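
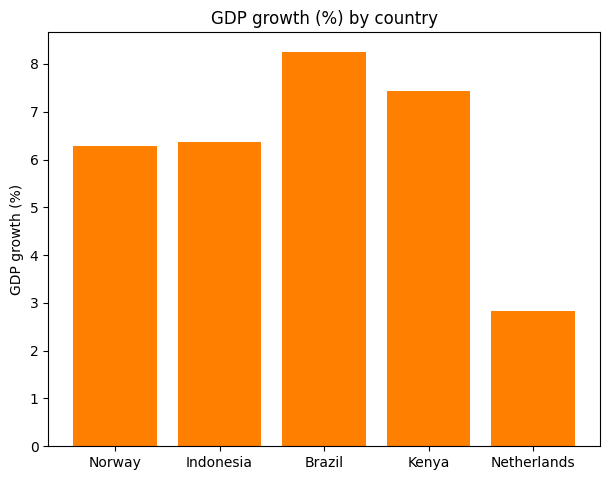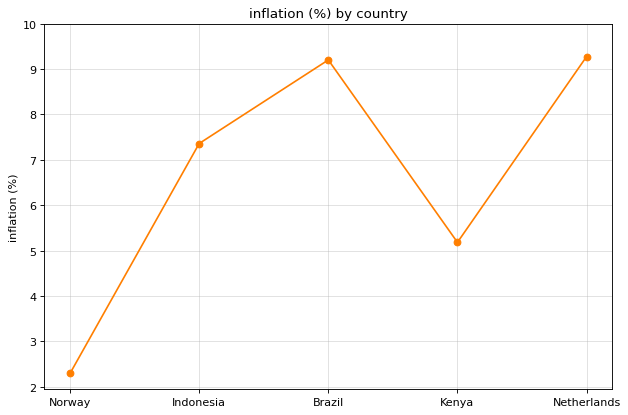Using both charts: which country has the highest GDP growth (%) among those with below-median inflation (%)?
Chart 2 median inflation (%) ≈ 7; below-median countries: Norway, Kenya. Among those, Kenya has the highest GDP growth (%) (≈ 7).

Kenya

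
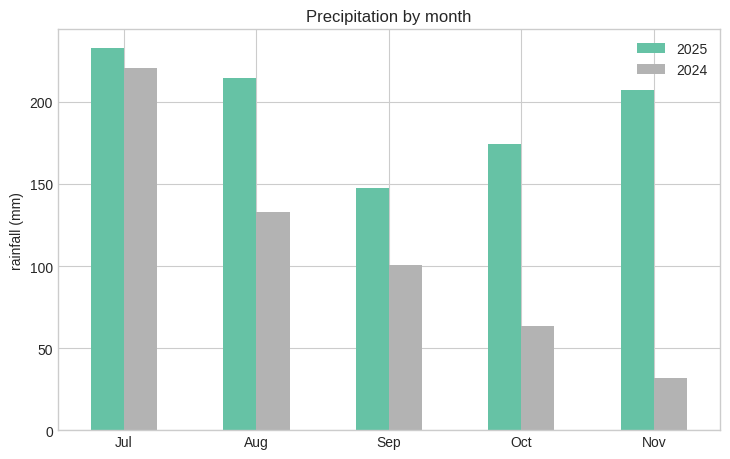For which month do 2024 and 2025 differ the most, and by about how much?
Nov: 2024 ≈ 40, 2025 ≈ 200 → gap ≈ 160. Next-largest (Oct) is only ≈ 120.

Nov, ≈ 160 mm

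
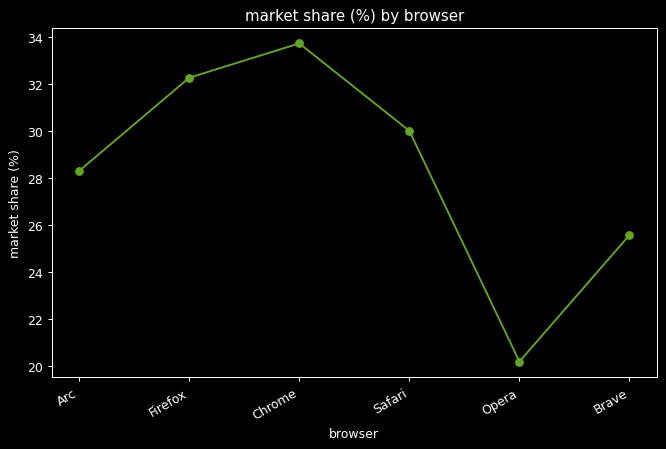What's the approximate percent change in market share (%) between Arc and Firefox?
Arc ≈ 28, Firefox ≈ 32; (32 − 28) / 28 ≈ +14.3%.

≈ +14.3%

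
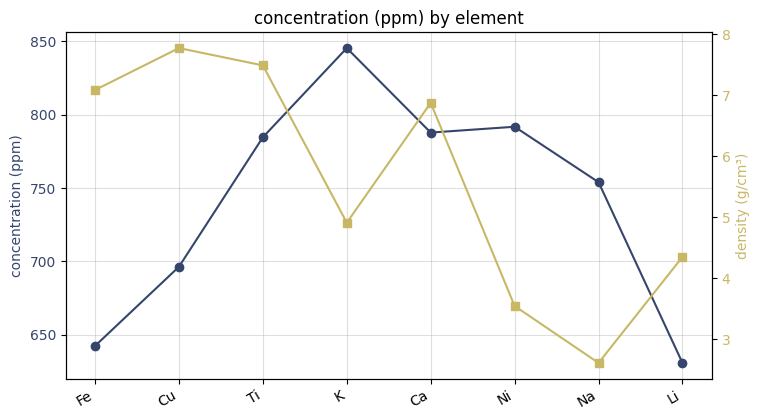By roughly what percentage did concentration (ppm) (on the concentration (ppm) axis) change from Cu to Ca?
Cu ≈ 700, Ca ≈ 780; (780 − 700) / 700 ≈ +11.4%.

≈ +11.4%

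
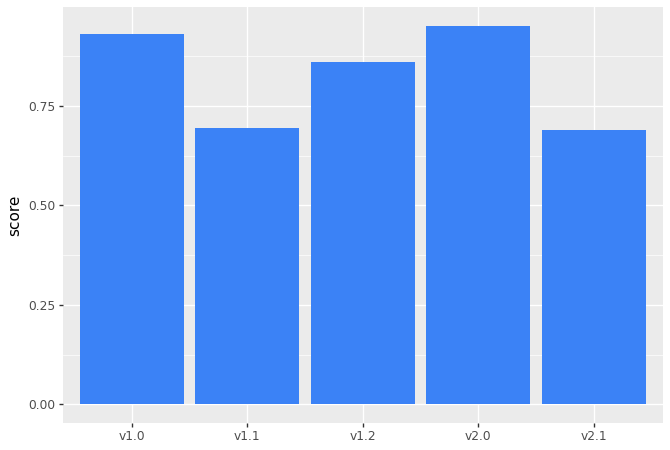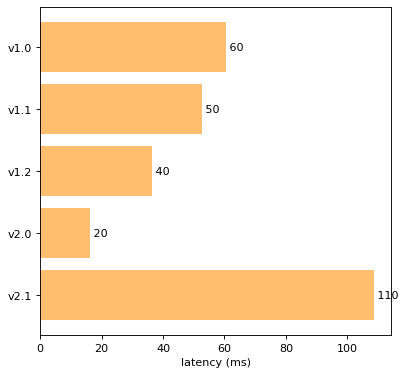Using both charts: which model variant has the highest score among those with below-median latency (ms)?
v2.0

Chart 2 median latency (ms) ≈ 50; below-median model variants: v1.2, v2.0. Among those, v2.0 has the highest score (≈ 1).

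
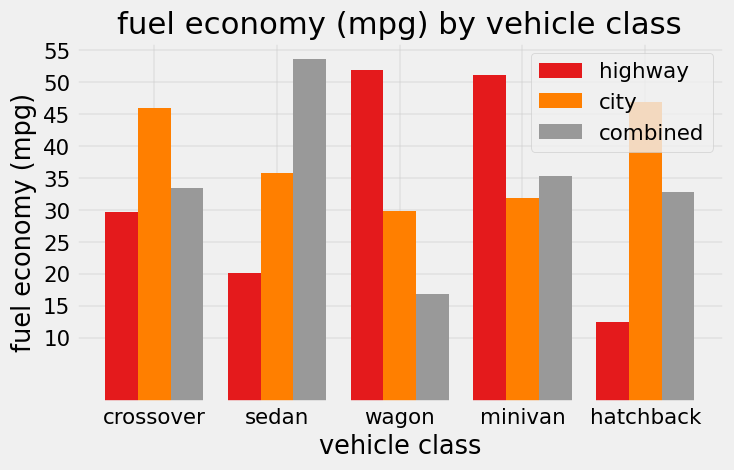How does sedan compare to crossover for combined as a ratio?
sedan ≈ 55, crossover ≈ 35; 55/35 ≈ 1.57.

≈ 1.57×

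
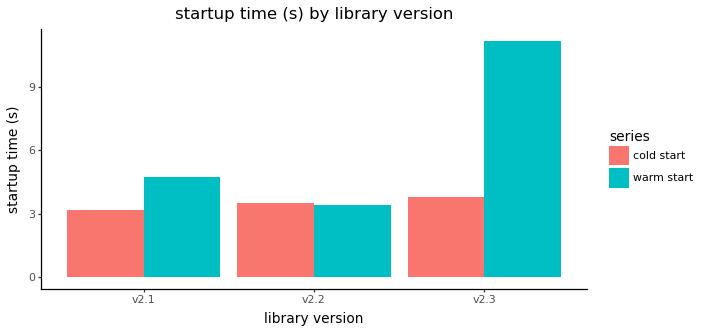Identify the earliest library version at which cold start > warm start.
v2.1: cold start ≈ 3 vs warm start ≈ 5 (not yet); v2.2: cold start ≈ 4 vs warm start ≈ 3 (first crossover).

v2.2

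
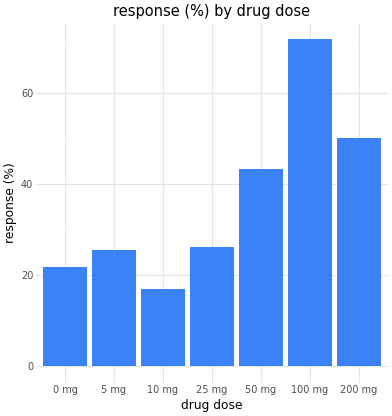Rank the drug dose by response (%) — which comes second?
200 mg

Top 3: 100 mg ≈ 70, 200 mg ≈ 50, 50 mg ≈ 40.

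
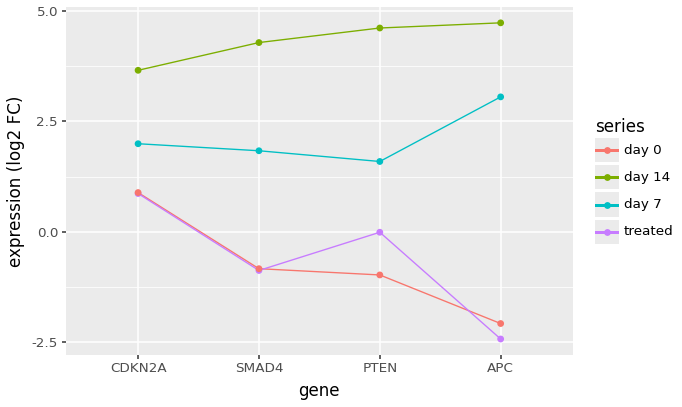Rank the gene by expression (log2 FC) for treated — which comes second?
PTEN

Top 3 for treated: CDKN2A ≈ 1, PTEN ≈ 0, SMAD4 ≈ -1.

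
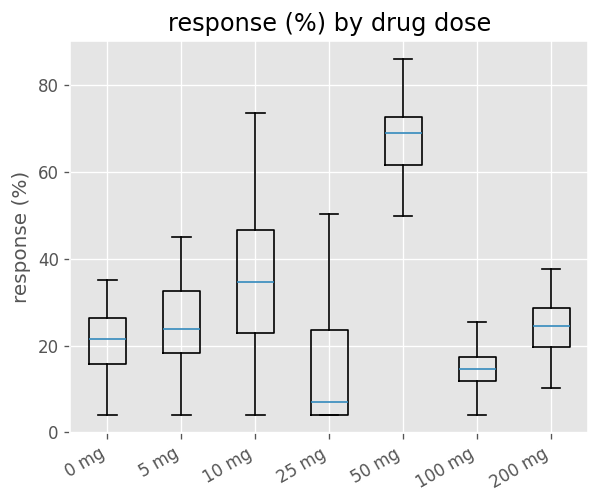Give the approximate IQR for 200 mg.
≈ 10

Q3 ≈ 30, Q1 ≈ 20; IQR ≈ 10.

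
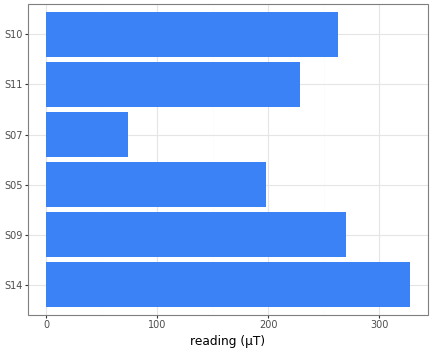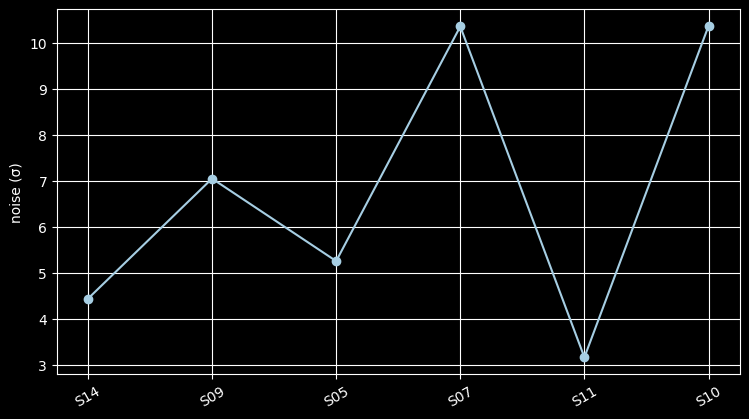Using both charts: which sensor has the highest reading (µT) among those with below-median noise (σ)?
S14

Chart 2 median noise (σ) ≈ 6; below-median sensors: S14, S05, S11. Among those, S14 has the highest reading (µT) (≈ 350).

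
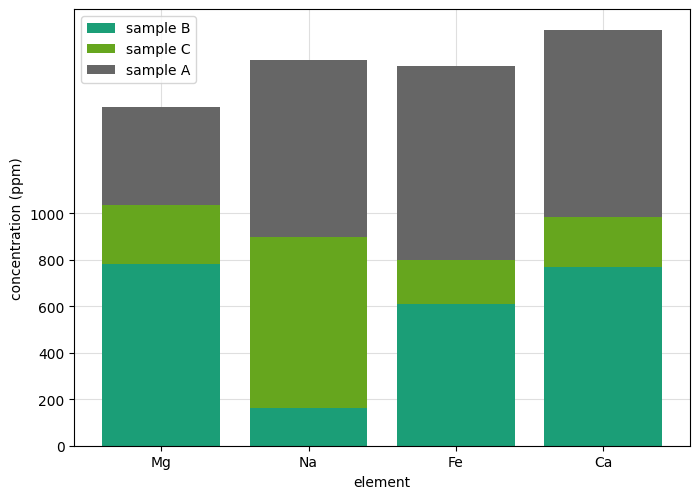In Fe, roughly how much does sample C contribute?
≈ 200

sample C top ≈ 800, bottom ≈ 600; segment ≈ 200.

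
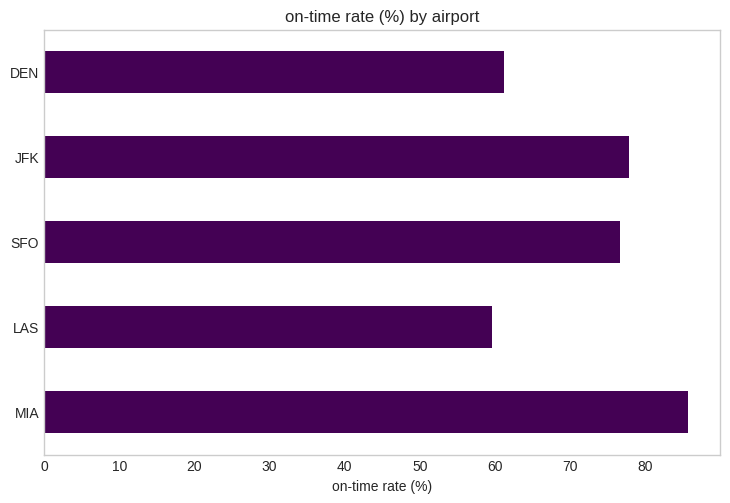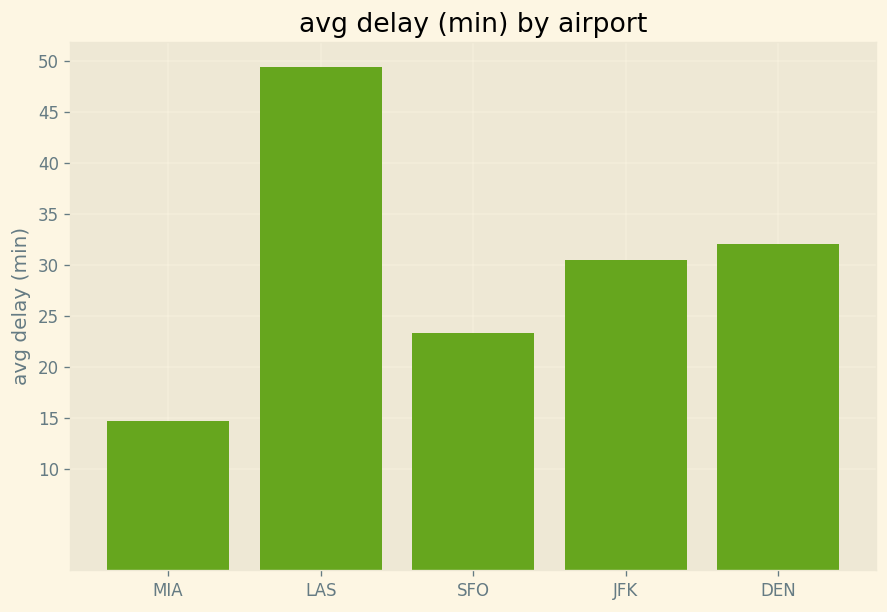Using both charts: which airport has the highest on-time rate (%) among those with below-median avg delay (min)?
Chart 2 median avg delay (min) ≈ 30; below-median airports: MIA, SFO. Among those, MIA has the highest on-time rate (%) (≈ 90).

MIA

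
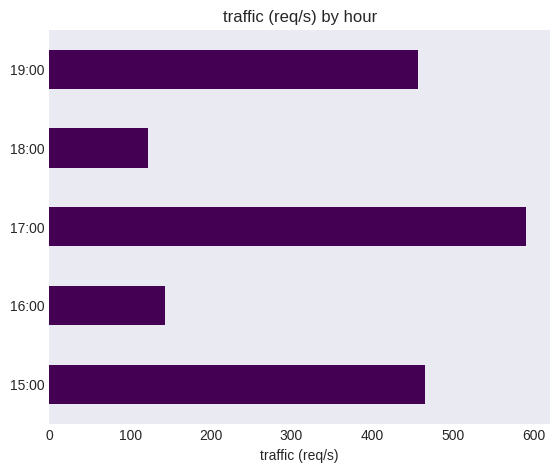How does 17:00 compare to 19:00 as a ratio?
17:00 ≈ 600, 19:00 ≈ 450; 600/450 ≈ 1.33.

≈ 1.33×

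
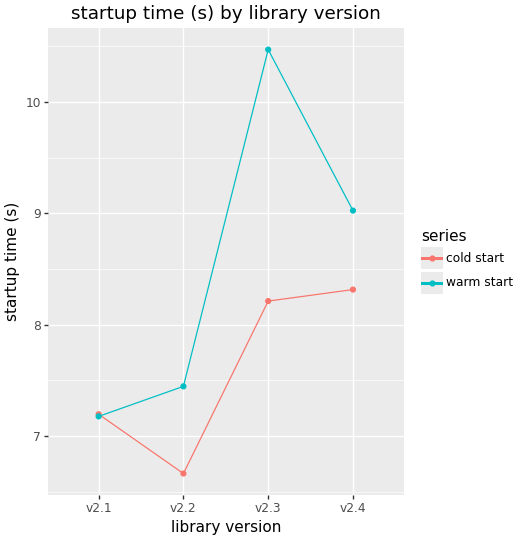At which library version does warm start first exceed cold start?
v2.1: warm start ≈ 7.0 vs cold start ≈ 7.0 (not yet); v2.2: warm start ≈ 7.5 vs cold start ≈ 6.5 (first crossover).

v2.2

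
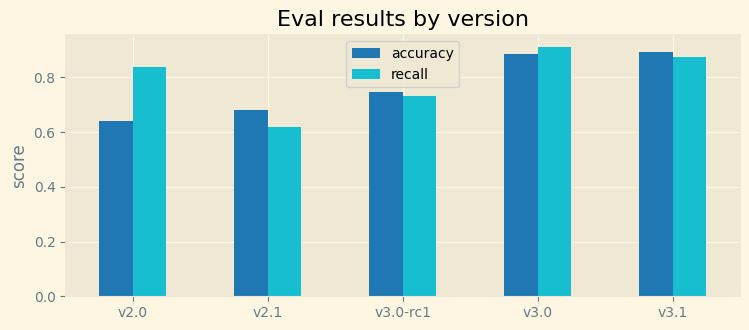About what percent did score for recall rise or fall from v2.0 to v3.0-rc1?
≈ -12.5%

v2.0 ≈ 0.8, v3.0-rc1 ≈ 0.7; (0.7 − 0.8) / 0.8 ≈ -12.5%.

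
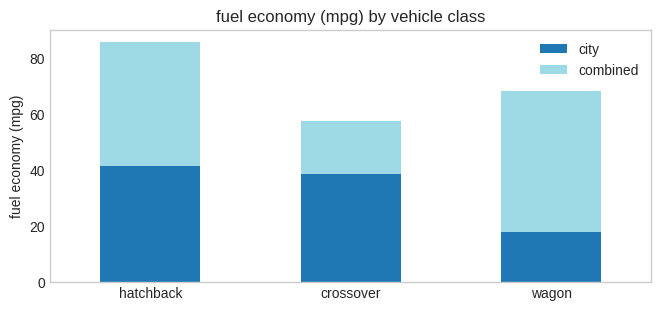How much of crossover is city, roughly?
city top ≈ 40, bottom ≈ 0; segment ≈ 40.

≈ 40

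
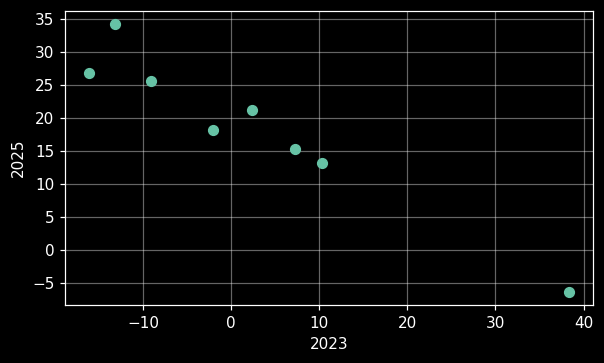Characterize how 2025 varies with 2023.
negative, strong

Points are negatively correlated; strong (|r| ≈ 1.0).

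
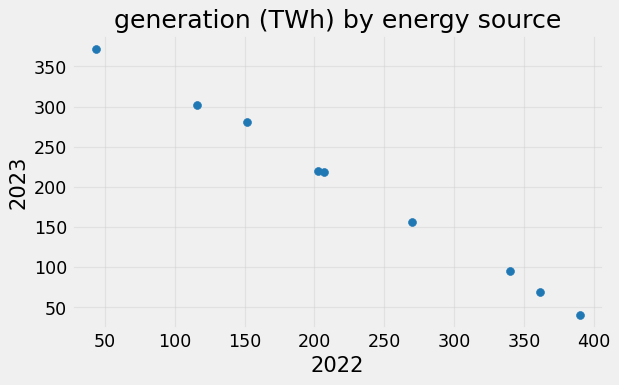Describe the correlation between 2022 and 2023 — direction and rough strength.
negative, strong

Points are negatively correlated; strong (|r| ≈ 1.0).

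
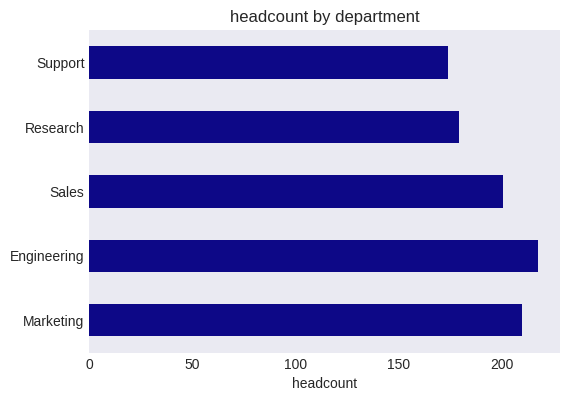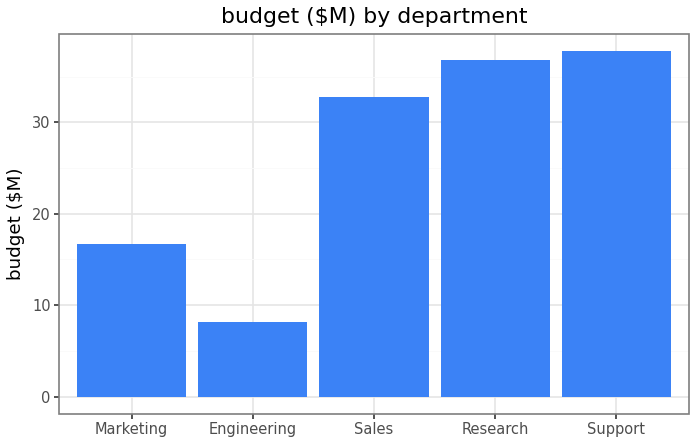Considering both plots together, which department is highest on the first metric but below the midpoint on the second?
Chart 2 median budget ($M) ≈ 35; below-median departments: Marketing, Engineering. Among those, Engineering has the highest headcount (≈ 220).

Engineering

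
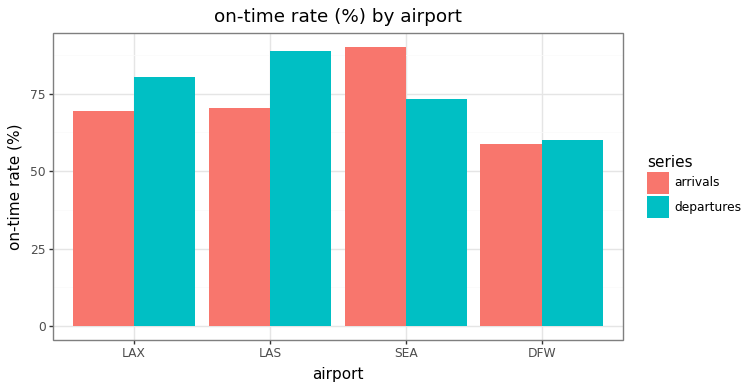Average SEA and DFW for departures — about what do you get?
≈ 65

(70 + 60) / 2 ≈ 65.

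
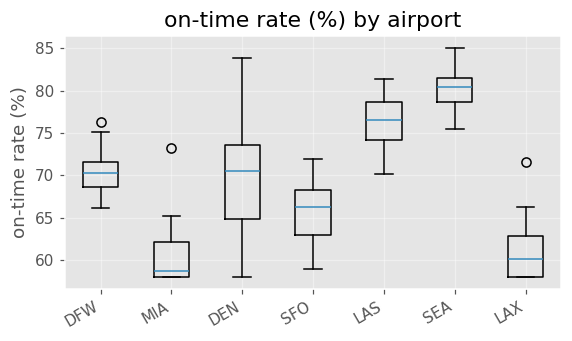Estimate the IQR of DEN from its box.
Q3 ≈ 74, Q1 ≈ 64; IQR ≈ 10.

≈ 10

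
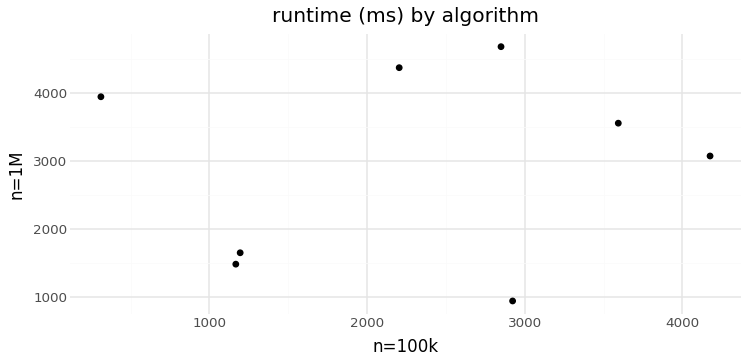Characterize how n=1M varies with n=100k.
Points are roughly uncorrelated; weak (|r| ≈ 0.1).

no clear correlation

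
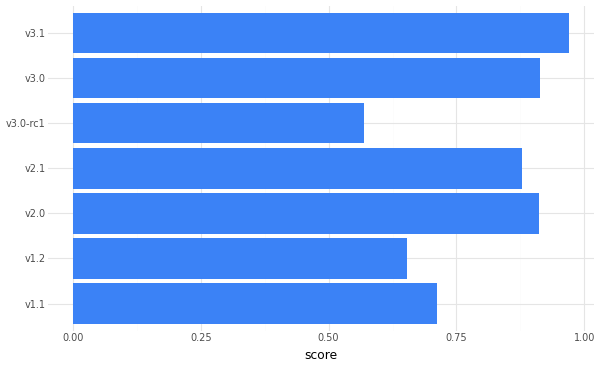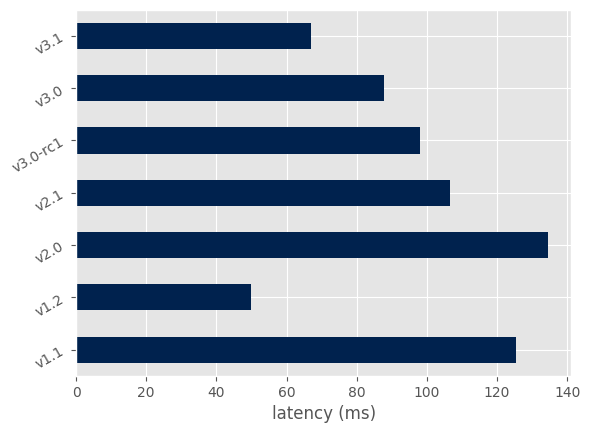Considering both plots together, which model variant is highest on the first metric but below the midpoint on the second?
v3.1

Chart 2 median latency (ms) ≈ 100; below-median model variants: v1.2, v3.0, v3.1. Among those, v3.1 has the highest score (≈ 1).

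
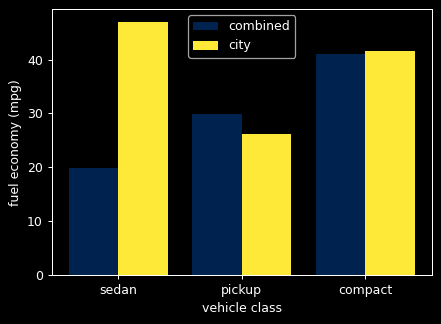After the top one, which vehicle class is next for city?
compact

Top 3 for city: sedan ≈ 45, compact ≈ 40, pickup ≈ 25.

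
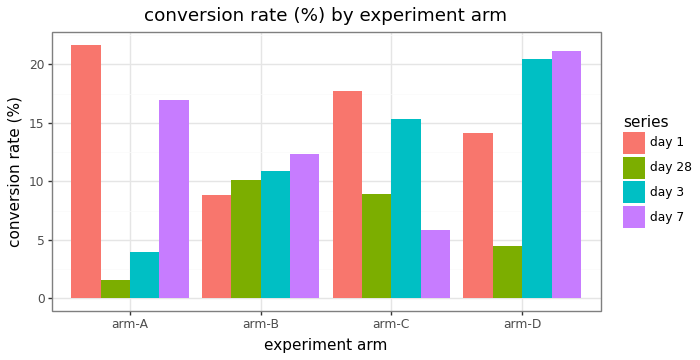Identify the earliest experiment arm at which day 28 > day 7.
arm-C

arm-B: day 28 ≈ 10 vs day 7 ≈ 12 (not yet); arm-C: day 28 ≈ 8 vs day 7 ≈ 6 (first crossover).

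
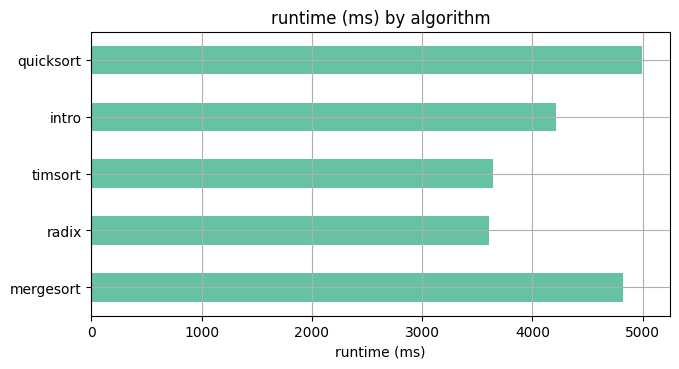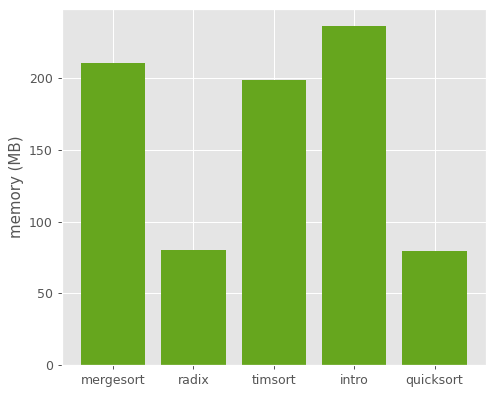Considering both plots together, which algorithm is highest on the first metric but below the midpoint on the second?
Chart 2 median memory (MB) ≈ 200; below-median algorithms: radix, quicksort. Among those, quicksort has the highest runtime (ms) (≈ 5000).

quicksort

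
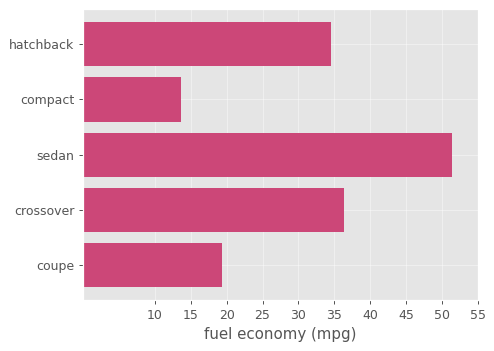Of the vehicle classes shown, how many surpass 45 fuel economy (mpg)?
Above 45: sedan.

1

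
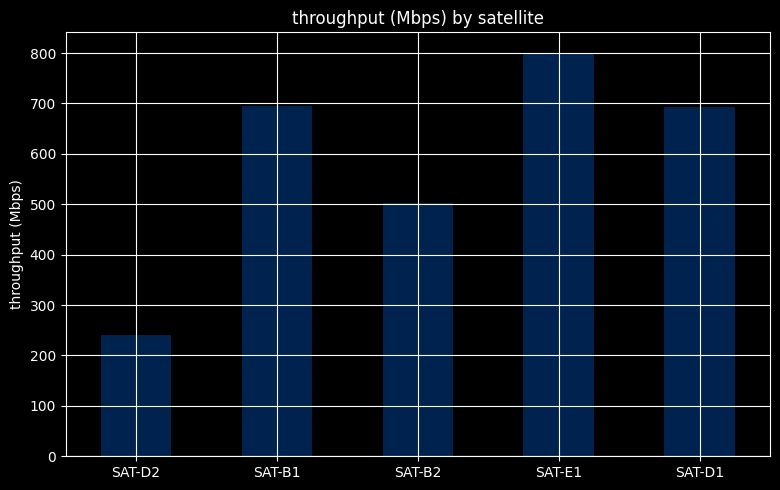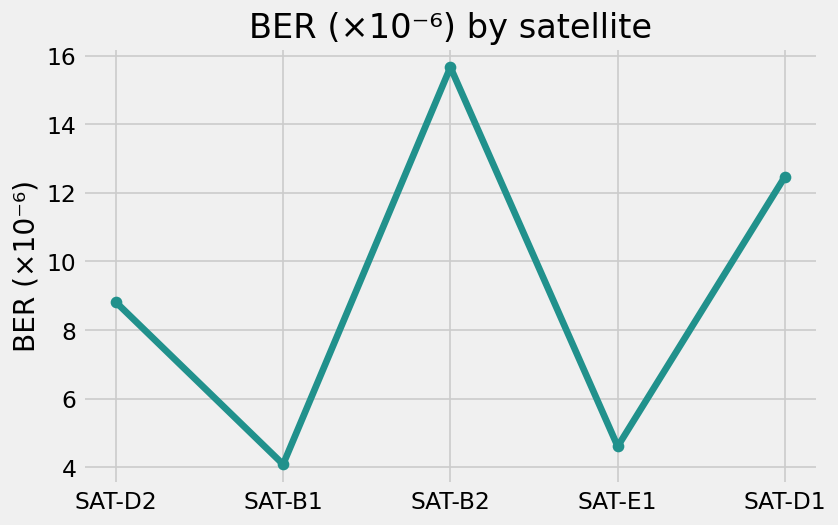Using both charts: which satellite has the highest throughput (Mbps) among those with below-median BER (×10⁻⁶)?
Chart 2 median BER (×10⁻⁶) ≈ 8; below-median satellites: SAT-B1, SAT-E1. Among those, SAT-E1 has the highest throughput (Mbps) (≈ 800).

SAT-E1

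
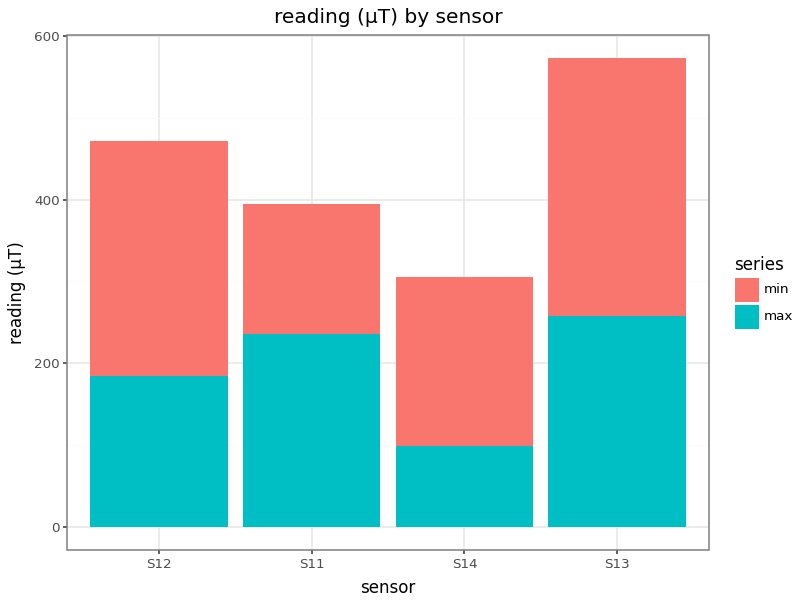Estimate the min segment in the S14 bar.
≈ 200

min top ≈ 300, bottom ≈ 100; segment ≈ 200.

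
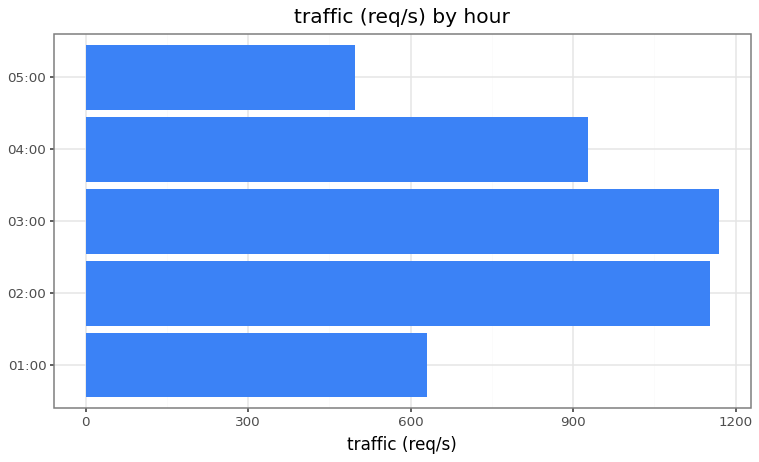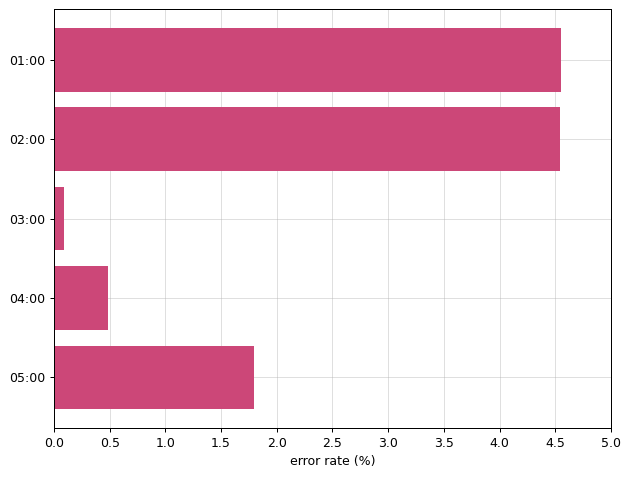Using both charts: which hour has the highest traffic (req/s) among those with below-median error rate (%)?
03:00

Chart 2 median error rate (%) ≈ 2; below-median hours: 03:00, 04:00. Among those, 03:00 has the highest traffic (req/s) (≈ 1200).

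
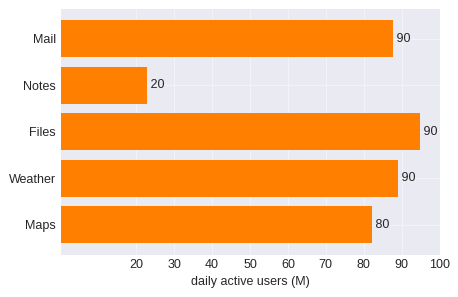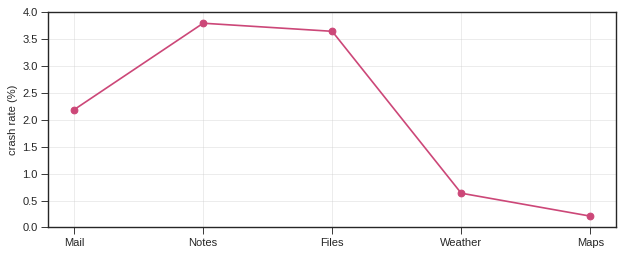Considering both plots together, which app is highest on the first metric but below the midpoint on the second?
Weather

Chart 2 median crash rate (%) ≈ 2; below-median apps: Weather, Maps. Among those, Weather has the highest daily active users (M) (≈ 90).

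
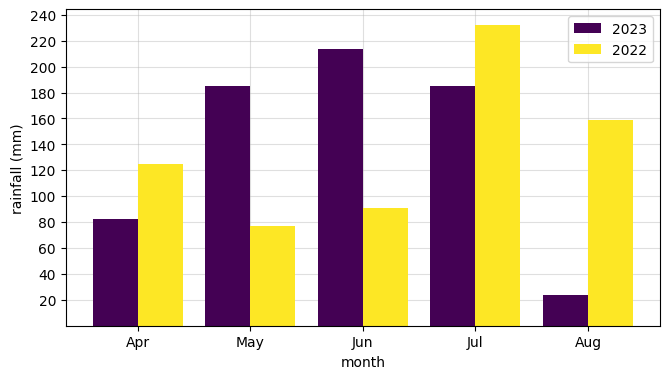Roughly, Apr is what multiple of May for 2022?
≈ 1.5×

Apr ≈ 120, May ≈ 80; 120/80 ≈ 1.5.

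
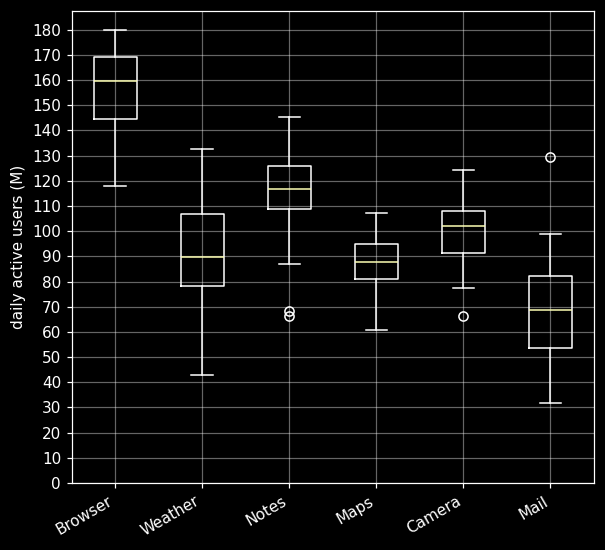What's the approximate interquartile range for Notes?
Q3 ≈ 130, Q1 ≈ 110; IQR ≈ 20.

≈ 20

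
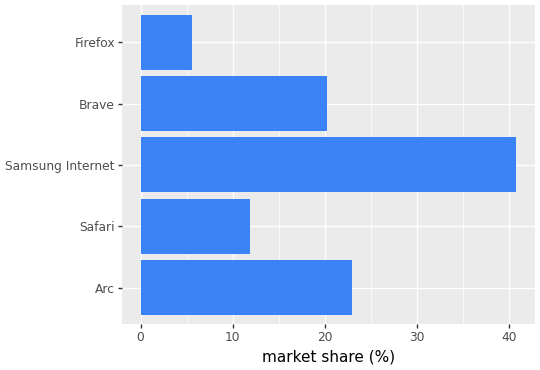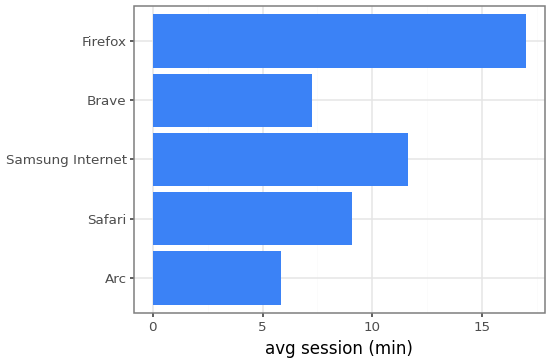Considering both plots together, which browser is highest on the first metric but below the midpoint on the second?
Chart 2 median avg session (min) ≈ 10; below-median browsers: Arc, Brave. Among those, Arc has the highest market share (%) (≈ 25).

Arc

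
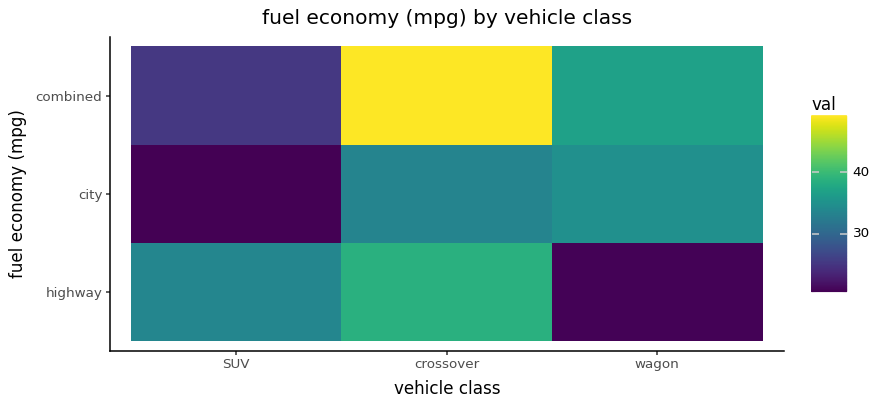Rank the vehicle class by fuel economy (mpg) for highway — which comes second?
SUV

Top 3 for highway: crossover ≈ 40, SUV ≈ 35, wagon ≈ 20.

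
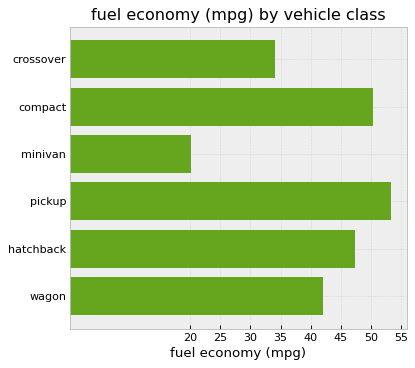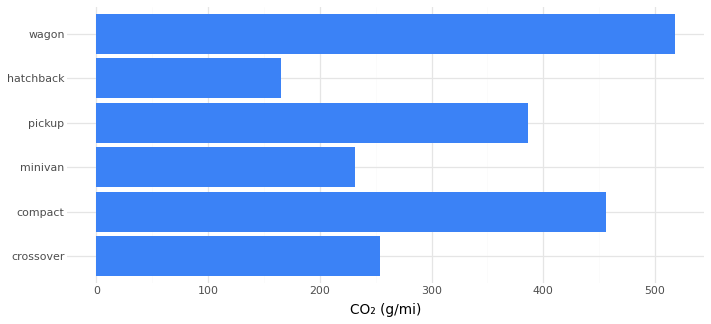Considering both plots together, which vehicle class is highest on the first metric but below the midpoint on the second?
Chart 2 median CO₂ (g/mi) ≈ 300; below-median vehicle classes: crossover, minivan, hatchback. Among those, hatchback has the highest fuel economy (mpg) (≈ 45).

hatchback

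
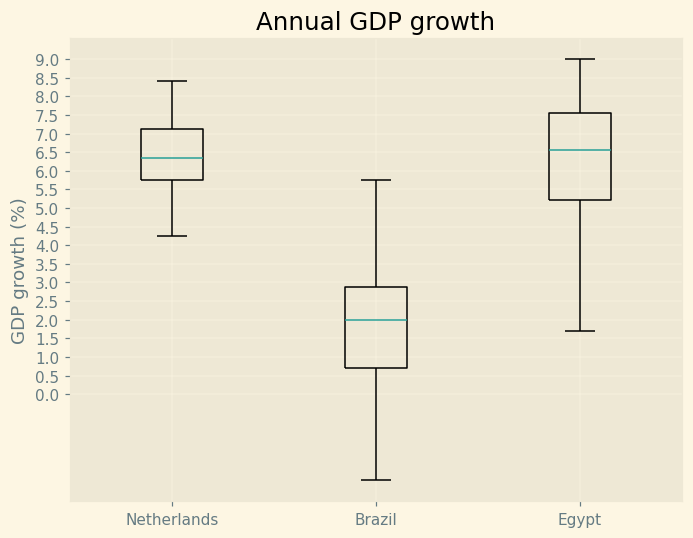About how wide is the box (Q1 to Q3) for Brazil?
≈ 2.5

Q3 ≈ 3.0, Q1 ≈ 0.5; IQR ≈ 2.5.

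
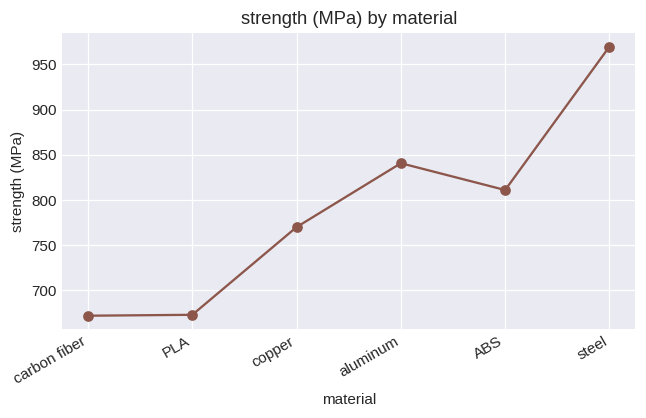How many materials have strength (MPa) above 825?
2

Above 825: aluminum, steel.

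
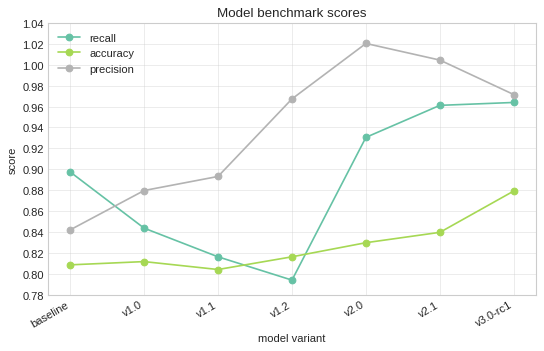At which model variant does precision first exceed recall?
baseline: precision ≈ 0.84 vs recall ≈ 0.90 (not yet); v1.0: precision ≈ 0.88 vs recall ≈ 0.84 (first crossover).

v1.0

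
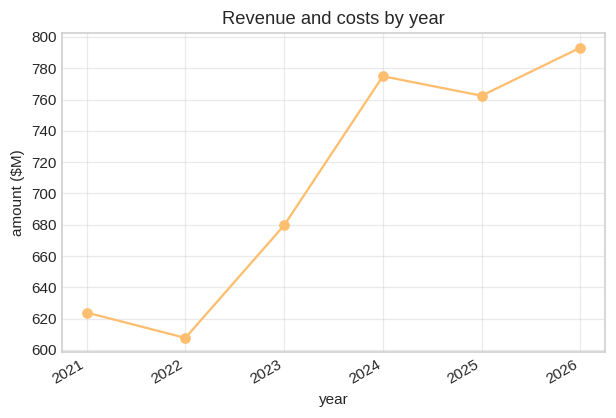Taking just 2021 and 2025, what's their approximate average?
(620 + 760) / 2 ≈ 690.

≈ 690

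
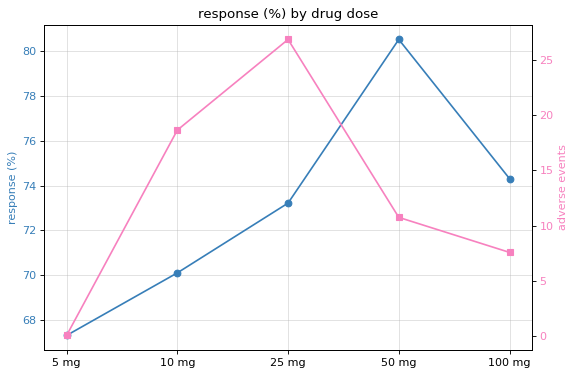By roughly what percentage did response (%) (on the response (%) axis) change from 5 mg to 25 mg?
5 mg ≈ 68, 25 mg ≈ 74; (74 − 68) / 68 ≈ +8.8%.

≈ +8.8%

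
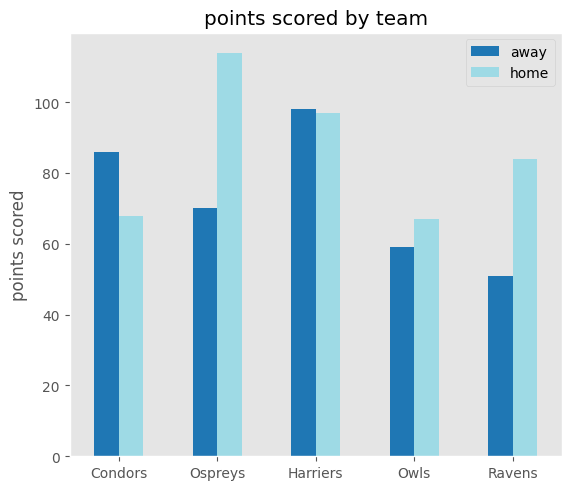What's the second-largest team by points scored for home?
Top 3 for home: Ospreys ≈ 110, Harriers ≈ 100, Ravens ≈ 80.

Harriers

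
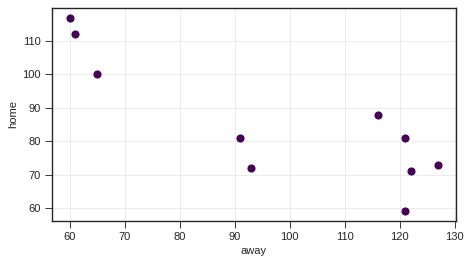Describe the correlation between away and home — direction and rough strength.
Points are negatively correlated; strong (|r| ≈ 0.8).

negative, strong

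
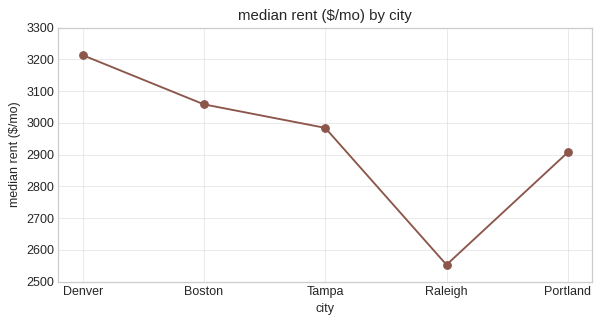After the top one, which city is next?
Boston

Top 3: Denver ≈ 3200, Boston ≈ 3100, Tampa ≈ 3000.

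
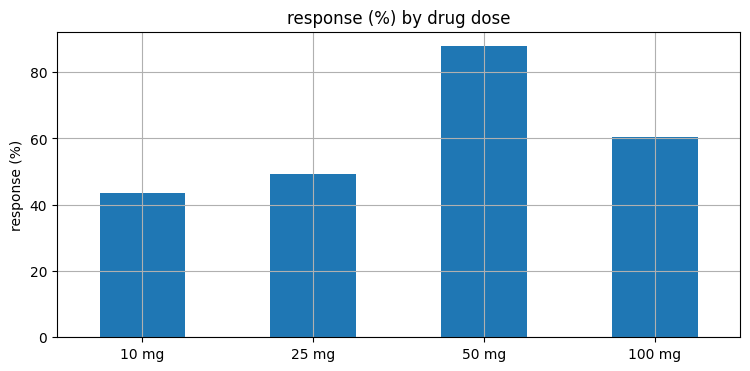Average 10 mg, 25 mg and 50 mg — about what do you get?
(40 + 50 + 90) / 3 ≈ 60.

≈ 60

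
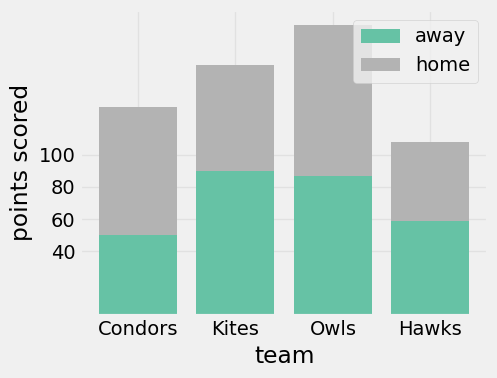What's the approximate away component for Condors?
≈ 40

away top ≈ 40, bottom ≈ 0; segment ≈ 40.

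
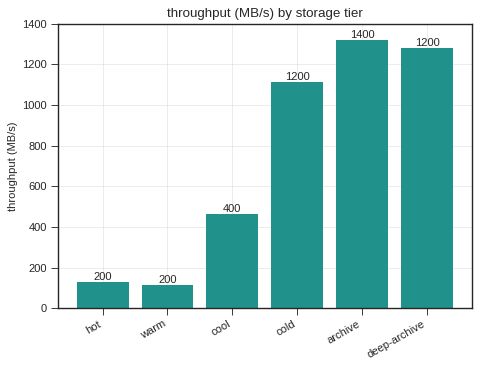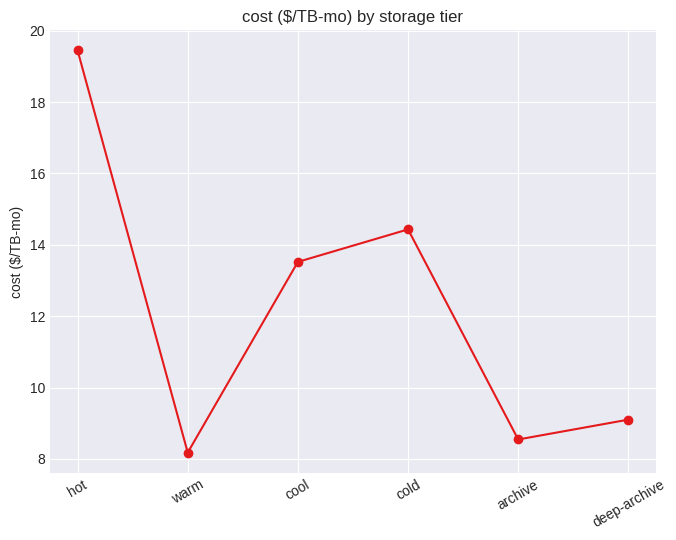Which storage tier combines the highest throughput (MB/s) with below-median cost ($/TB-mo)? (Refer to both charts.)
Chart 2 median cost ($/TB-mo) ≈ 12; below-median storage tiers: warm, archive, deep-archive. Among those, archive has the highest throughput (MB/s) (≈ 1400).

archive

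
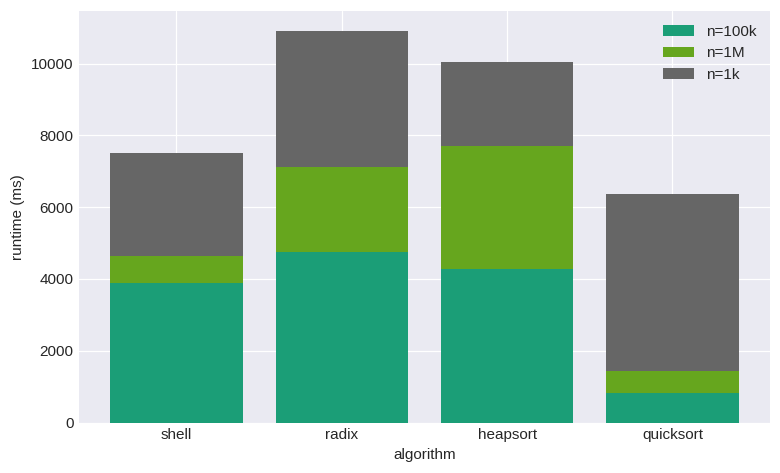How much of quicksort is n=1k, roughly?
n=1k top ≈ 6000, bottom ≈ 1000; segment ≈ 5000.

≈ 5000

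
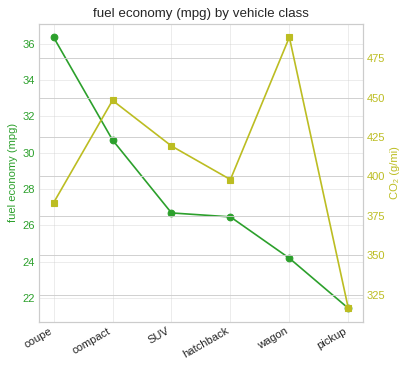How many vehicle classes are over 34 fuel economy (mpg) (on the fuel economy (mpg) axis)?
1

Above 34: coupe.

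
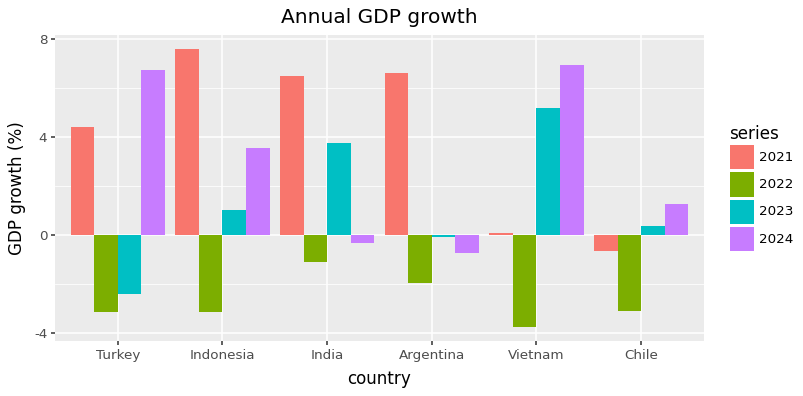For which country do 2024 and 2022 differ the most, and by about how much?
Vietnam: 2024 ≈ 7, 2022 ≈ -4 → gap ≈ 11. Next-largest (Turkey) is only ≈ 10.

Vietnam, ≈ 11 %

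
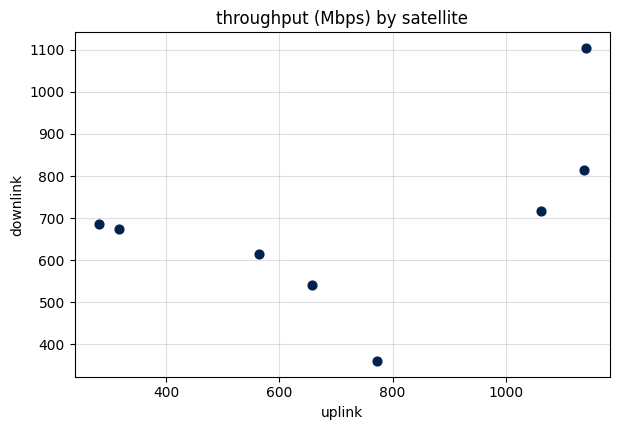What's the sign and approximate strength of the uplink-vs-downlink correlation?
Points are positively correlated; moderate (|r| ≈ 0.5).

positive, moderate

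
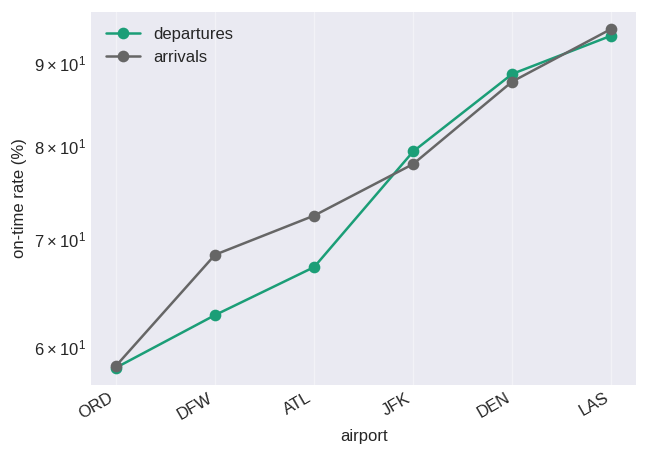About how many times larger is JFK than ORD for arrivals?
≈ 1.33×

JFK ≈ 80, ORD ≈ 60; 80/60 ≈ 1.33.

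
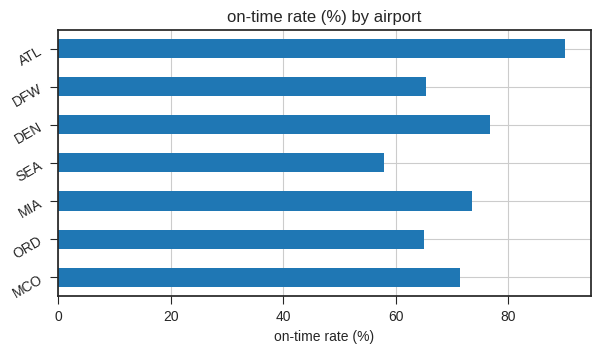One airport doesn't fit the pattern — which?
ATL ≈ 90; the rest sit between ≈ 60 and ≈ 80.

ATL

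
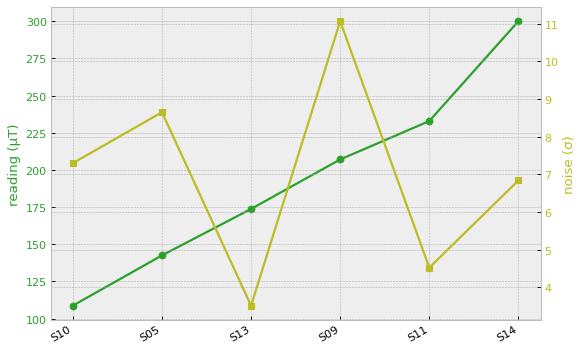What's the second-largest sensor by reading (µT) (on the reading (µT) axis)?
S11

Top 3 (on the reading (µT) axis): S14 ≈ 300, S11 ≈ 240, S09 ≈ 200.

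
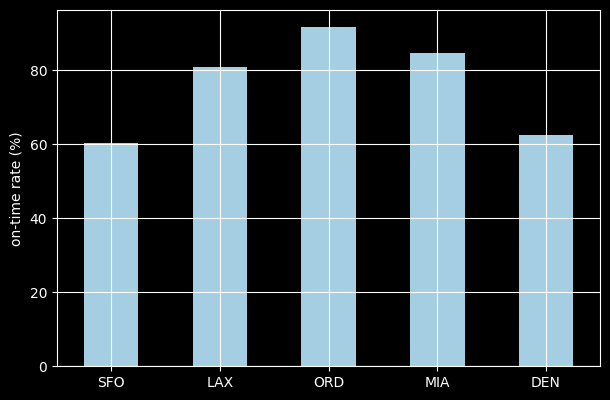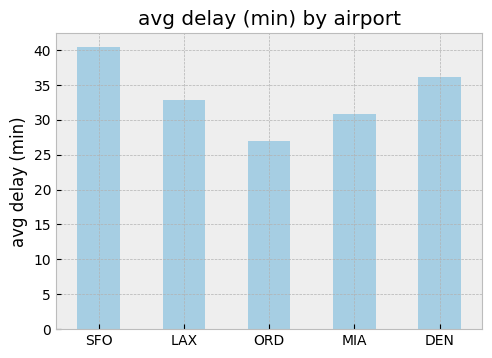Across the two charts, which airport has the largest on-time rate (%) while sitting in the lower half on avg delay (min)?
ORD

Chart 2 median avg delay (min) ≈ 35; below-median airports: ORD, MIA. Among those, ORD has the highest on-time rate (%) (≈ 90).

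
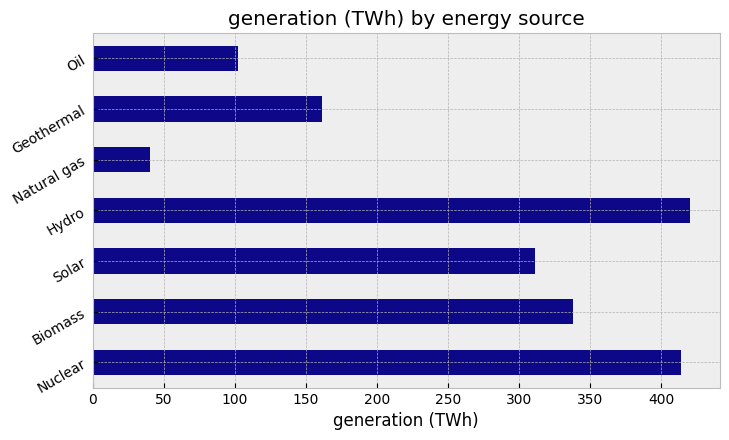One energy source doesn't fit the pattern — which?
Natural gas

Natural gas ≈ 50; the rest sit between ≈ 100 and ≈ 400.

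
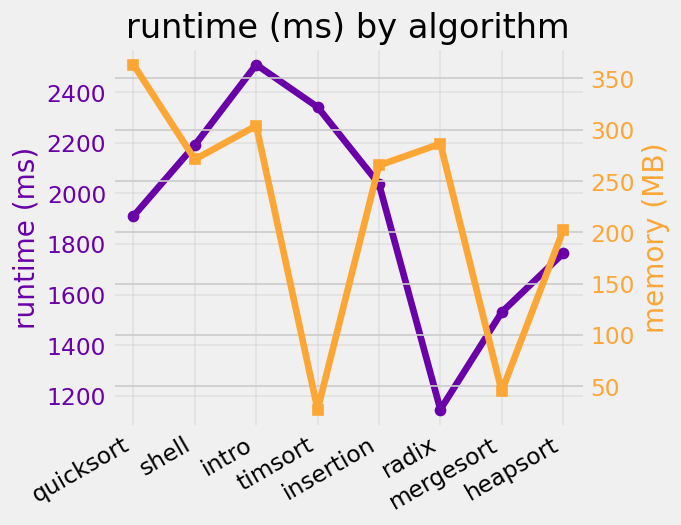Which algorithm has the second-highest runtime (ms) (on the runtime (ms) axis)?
Top 3 (on the runtime (ms) axis): intro ≈ 2600, timsort ≈ 2400, shell ≈ 2200.

timsort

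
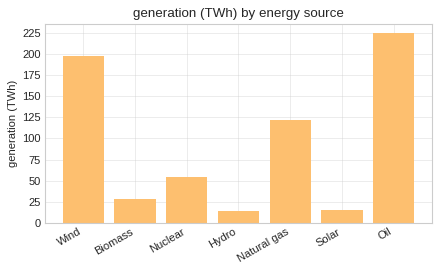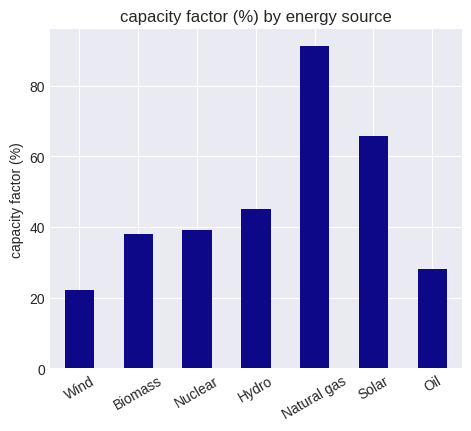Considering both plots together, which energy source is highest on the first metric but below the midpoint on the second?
Chart 2 median capacity factor (%) ≈ 40; below-median energy sources: Wind, Biomass, Oil. Among those, Oil has the highest generation (TWh) (≈ 225).

Oil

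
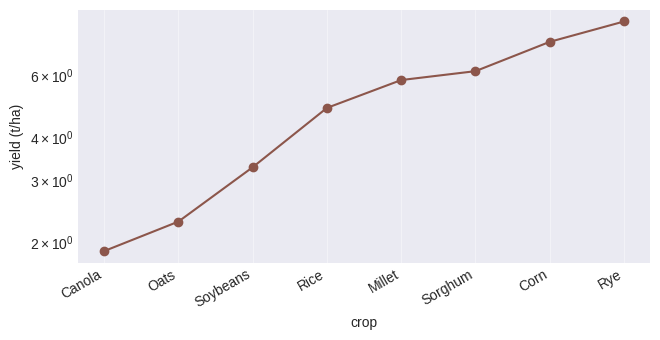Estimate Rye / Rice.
≈ 1.8×

Rye ≈ 9, Rice ≈ 5; 9/5 ≈ 1.8.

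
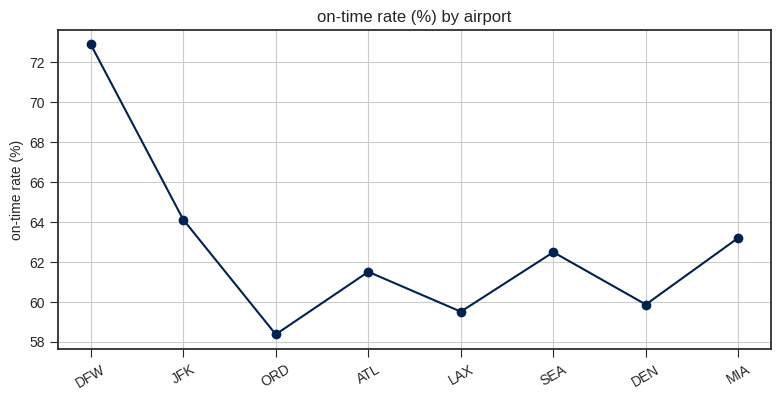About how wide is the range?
Max DFW ≈ 72, min ORD ≈ 58; range ≈ 14.

≈ 14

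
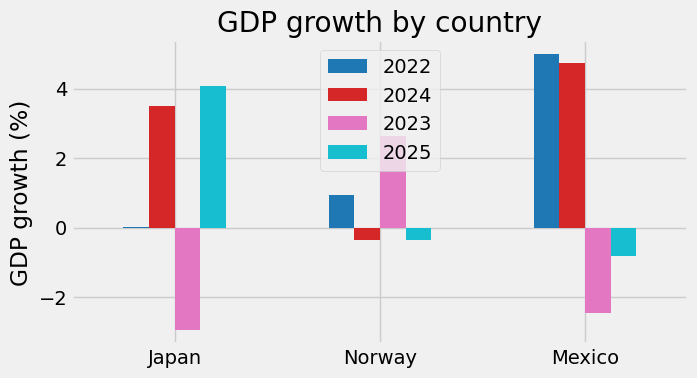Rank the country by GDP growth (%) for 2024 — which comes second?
Top 3 for 2024: Mexico ≈ 5, Japan ≈ 3, Norway ≈ 0.

Japan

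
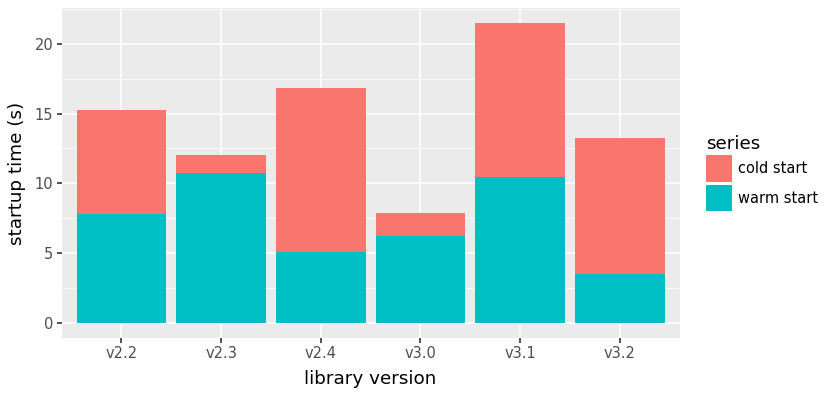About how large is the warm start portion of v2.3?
≈ 10

warm start top ≈ 10, bottom ≈ 0; segment ≈ 10.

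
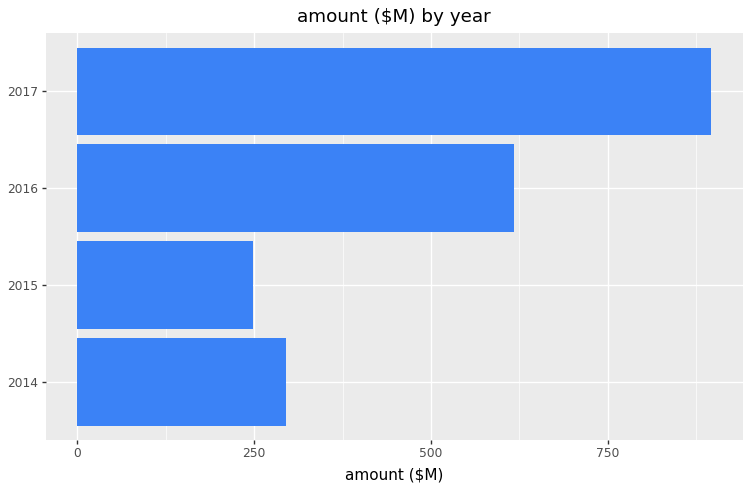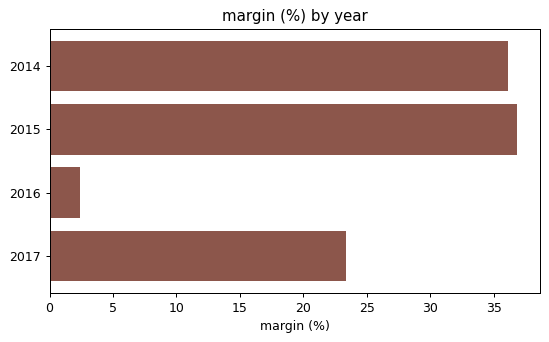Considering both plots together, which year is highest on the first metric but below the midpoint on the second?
Chart 2 median margin (%) ≈ 30; below-median years: 2016, 2017. Among those, 2017 has the highest amount ($M) (≈ 900).

2017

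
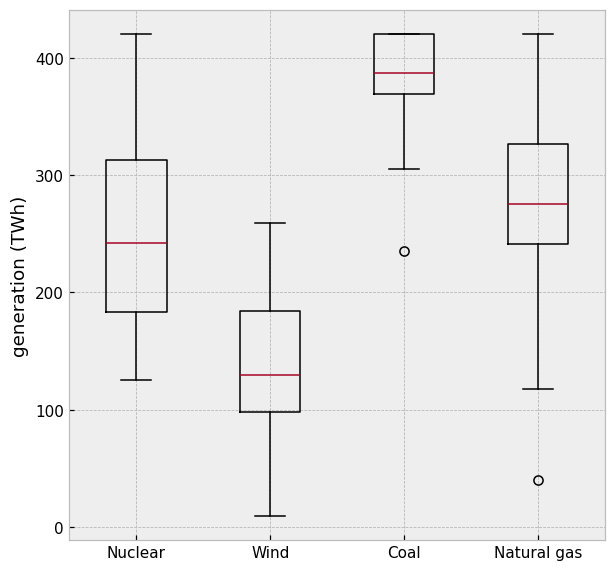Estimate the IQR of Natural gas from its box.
Q3 ≈ 325, Q1 ≈ 250; IQR ≈ 75.

≈ 75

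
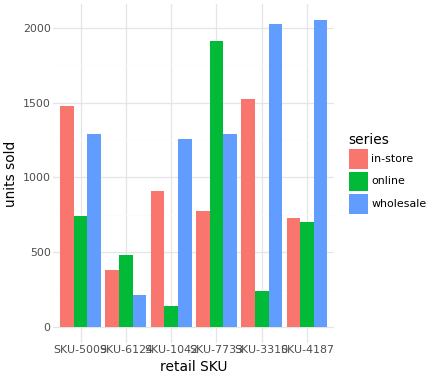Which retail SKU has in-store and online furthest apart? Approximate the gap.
SKU-3310: in-store ≈ 1600, online ≈ 200 → gap ≈ 1400. Next-largest (SKU-7733) is only ≈ 1200.

SKU-3310, ≈ 1400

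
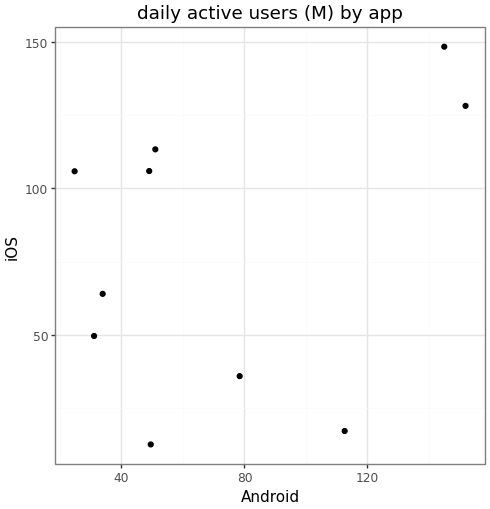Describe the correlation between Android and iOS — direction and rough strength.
Points are positively correlated; weak (|r| ≈ 0.3).

positive, weak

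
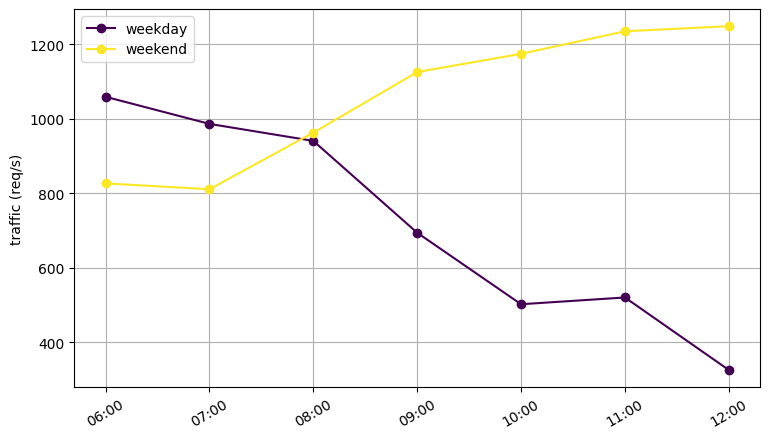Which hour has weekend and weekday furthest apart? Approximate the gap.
12:00, ≈ 900 req/s

12:00: weekend ≈ 1200, weekday ≈ 300 → gap ≈ 900. Next-largest (11:00) is only ≈ 700.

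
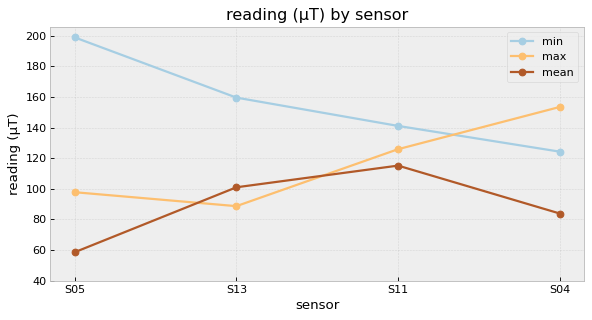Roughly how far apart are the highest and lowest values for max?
≈ 80

Max S04 ≈ 160, min S13 ≈ 80; range ≈ 80.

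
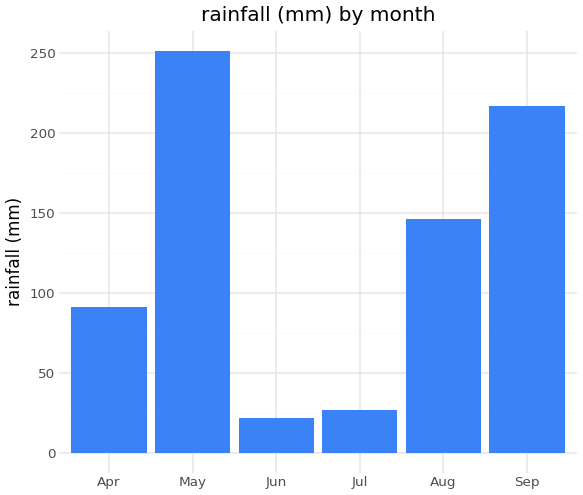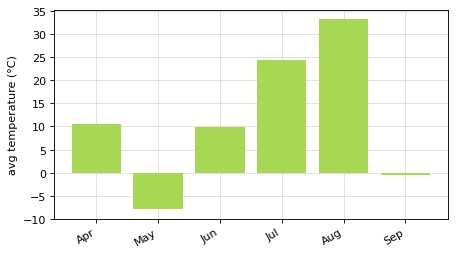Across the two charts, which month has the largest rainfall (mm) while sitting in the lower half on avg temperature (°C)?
Chart 2 median avg temperature (°C) ≈ 10; below-median months: May, Jun, Sep. Among those, May has the highest rainfall (mm) (≈ 250).

May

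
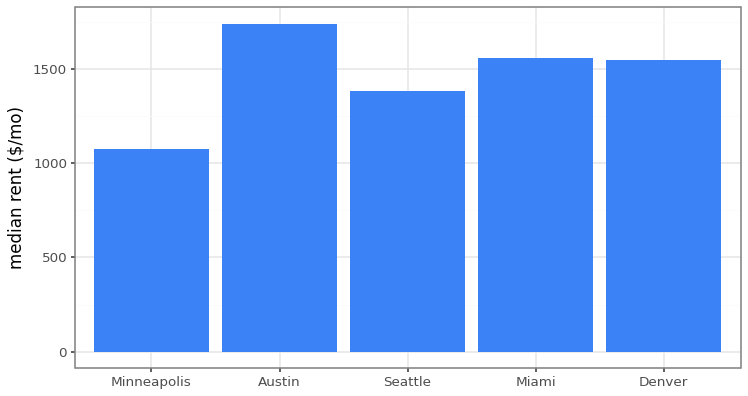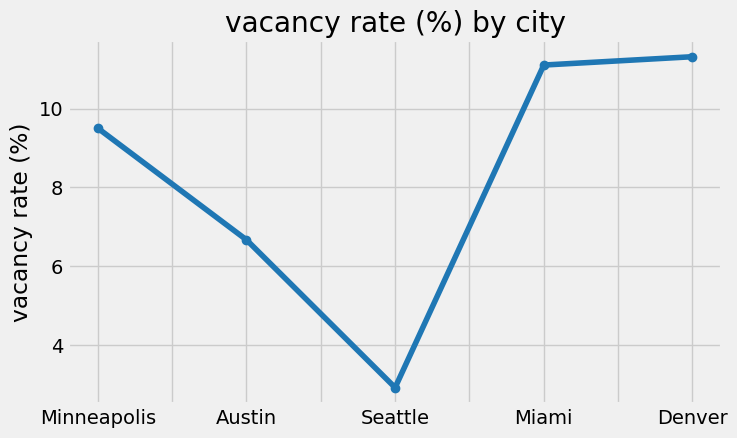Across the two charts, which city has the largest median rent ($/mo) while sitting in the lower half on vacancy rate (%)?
Austin

Chart 2 median vacancy rate (%) ≈ 10; below-median cities: Austin, Seattle. Among those, Austin has the highest median rent ($/mo) (≈ 1800).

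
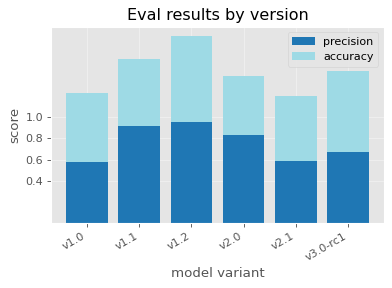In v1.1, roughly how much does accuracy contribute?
≈ 0.6

accuracy top ≈ 1.6, bottom ≈ 1.0; segment ≈ 0.6.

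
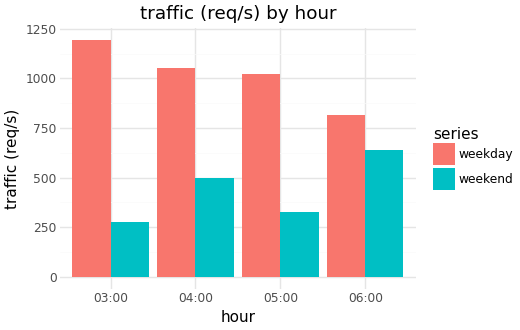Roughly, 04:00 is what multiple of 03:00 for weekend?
04:00 ≈ 500, 03:00 ≈ 300; 500/300 ≈ 1.67.

≈ 1.67×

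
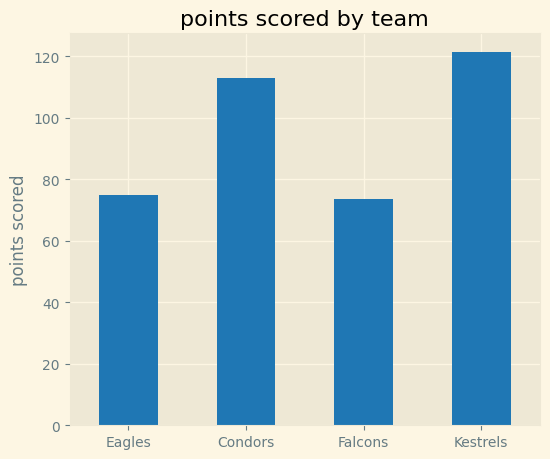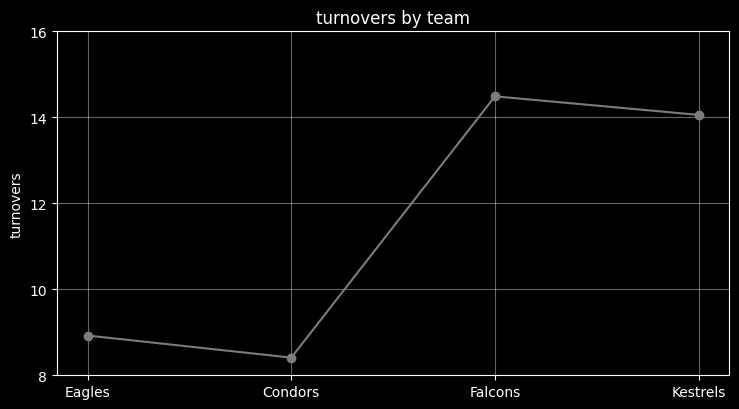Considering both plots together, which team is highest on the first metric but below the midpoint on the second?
Condors

Chart 2 median turnovers ≈ 12; below-median teams: Eagles, Condors. Among those, Condors has the highest points scored (≈ 120).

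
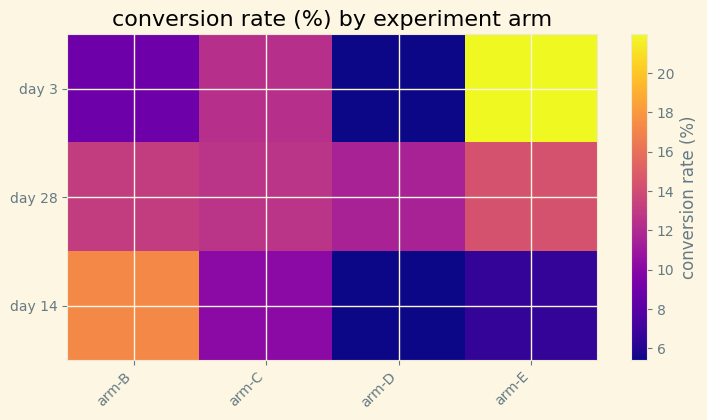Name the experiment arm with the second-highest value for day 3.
arm-C

Top 3 for day 3: arm-E ≈ 22, arm-C ≈ 12, arm-B ≈ 8.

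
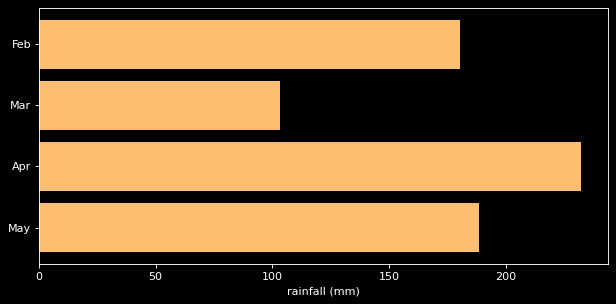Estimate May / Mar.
May ≈ 180, Mar ≈ 100; 180/100 ≈ 1.8.

≈ 1.8×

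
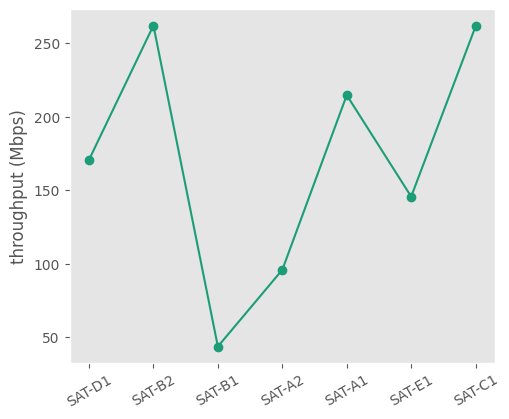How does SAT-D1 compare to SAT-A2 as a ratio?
≈ 1.8×

SAT-D1 ≈ 180, SAT-A2 ≈ 100; 180/100 ≈ 1.8.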